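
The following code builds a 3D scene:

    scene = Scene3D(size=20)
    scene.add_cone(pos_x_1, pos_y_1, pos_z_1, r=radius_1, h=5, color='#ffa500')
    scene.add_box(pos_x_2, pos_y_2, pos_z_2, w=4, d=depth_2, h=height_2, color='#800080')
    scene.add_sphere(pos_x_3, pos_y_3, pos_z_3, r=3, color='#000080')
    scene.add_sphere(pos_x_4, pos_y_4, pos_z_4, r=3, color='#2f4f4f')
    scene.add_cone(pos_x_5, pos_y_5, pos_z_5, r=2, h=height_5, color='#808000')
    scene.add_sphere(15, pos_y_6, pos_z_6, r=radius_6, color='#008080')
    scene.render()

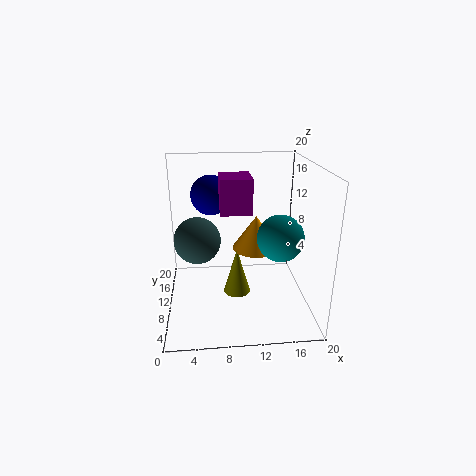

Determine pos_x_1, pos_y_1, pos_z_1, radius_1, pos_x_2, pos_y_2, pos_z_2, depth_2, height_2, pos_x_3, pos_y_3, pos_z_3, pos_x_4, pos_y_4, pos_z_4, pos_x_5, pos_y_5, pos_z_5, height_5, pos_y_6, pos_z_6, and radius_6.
pos_x_1 = 13; pos_y_1 = 13; pos_z_1 = 7; radius_1 = 3.5; pos_x_2 = 7.5; pos_y_2 = 6.5; pos_z_2 = 14.5; depth_2 = 4.5; height_2 = 4.5; pos_x_3 = 6.5; pos_y_3 = 16; pos_z_3 = 14.5; pos_x_4 = 4.5; pos_y_4 = 7.5; pos_z_4 = 11; pos_x_5 = 10; pos_y_5 = 11.5; pos_z_5 = 0.5; height_5 = 7; pos_y_6 = 6; pos_z_6 = 11.5; radius_6 = 3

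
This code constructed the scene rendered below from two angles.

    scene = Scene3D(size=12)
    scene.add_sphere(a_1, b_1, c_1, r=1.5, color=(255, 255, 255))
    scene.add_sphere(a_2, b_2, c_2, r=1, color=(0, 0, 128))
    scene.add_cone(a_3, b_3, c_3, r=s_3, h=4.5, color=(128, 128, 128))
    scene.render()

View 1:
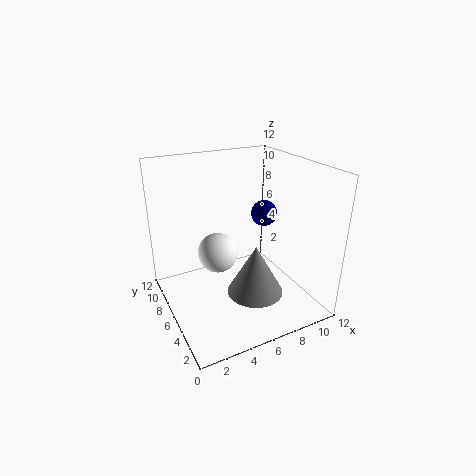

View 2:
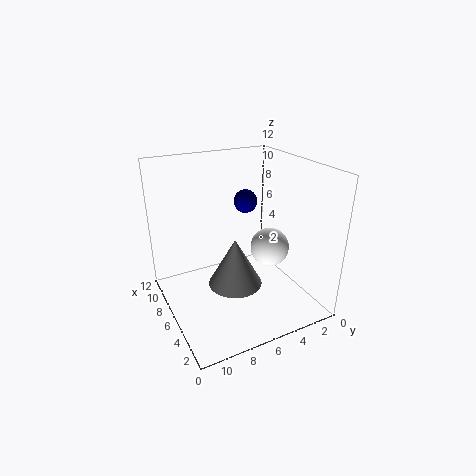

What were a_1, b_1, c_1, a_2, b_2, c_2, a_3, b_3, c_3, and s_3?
a_1 = 3.5
b_1 = 4.5
c_1 = 6
a_2 = 7.5
b_2 = 4.5
c_2 = 8.5
a_3 = 7.5
b_3 = 5.5
c_3 = 0.5
s_3 = 2.5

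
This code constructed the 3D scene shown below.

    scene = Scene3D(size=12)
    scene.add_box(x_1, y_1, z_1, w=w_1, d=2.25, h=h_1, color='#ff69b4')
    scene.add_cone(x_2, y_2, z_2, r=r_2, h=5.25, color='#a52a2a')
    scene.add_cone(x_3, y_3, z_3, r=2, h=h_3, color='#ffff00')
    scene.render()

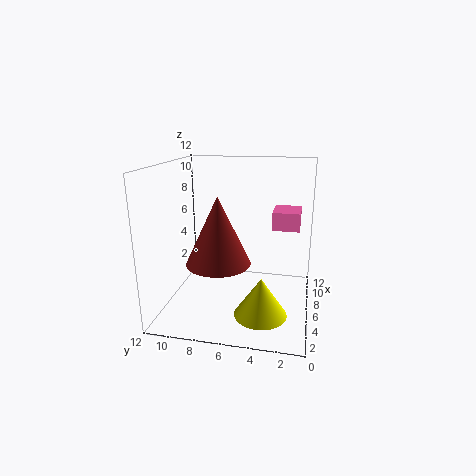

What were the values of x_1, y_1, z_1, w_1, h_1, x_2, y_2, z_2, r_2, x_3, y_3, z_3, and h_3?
x_1 = 6.25, y_1 = 1, z_1 = 6.75, w_1 = 2.75, h_1 = 1.5, x_2 = 3.5, y_2 = 7, z_2 = 4.75, r_2 = 2.5, x_3 = 2.5, y_3 = 3.5, z_3 = 1.25, h_3 = 3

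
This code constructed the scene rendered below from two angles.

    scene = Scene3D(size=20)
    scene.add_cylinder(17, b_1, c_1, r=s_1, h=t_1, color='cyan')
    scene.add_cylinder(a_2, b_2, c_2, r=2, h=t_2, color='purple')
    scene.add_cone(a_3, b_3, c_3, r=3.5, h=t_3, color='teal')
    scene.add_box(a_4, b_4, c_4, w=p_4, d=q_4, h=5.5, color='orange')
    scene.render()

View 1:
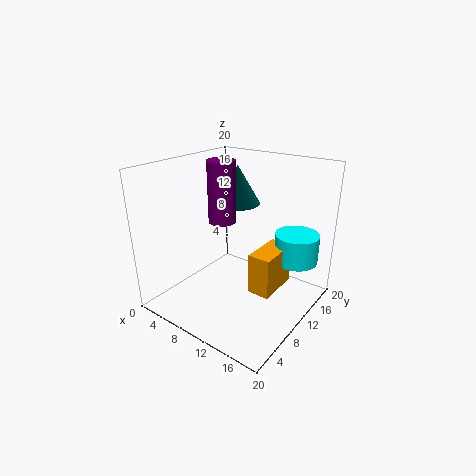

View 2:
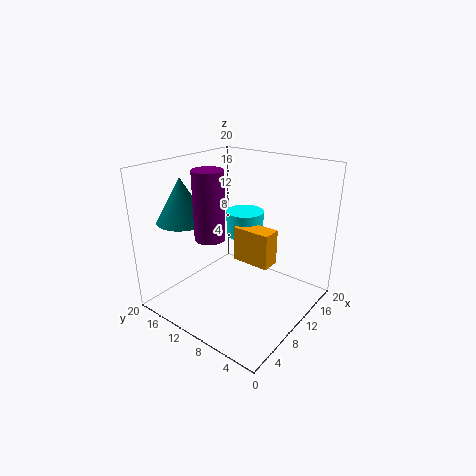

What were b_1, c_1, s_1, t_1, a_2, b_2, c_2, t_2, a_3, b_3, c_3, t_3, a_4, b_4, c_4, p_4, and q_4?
b_1 = 14, c_1 = 7, s_1 = 3, t_1 = 4, a_2 = 6, b_2 = 11.5, c_2 = 11, t_2 = 9, a_3 = 5.5, b_3 = 16, c_3 = 12.5, t_3 = 6, a_4 = 13.5, b_4 = 7.5, c_4 = 4, p_4 = 3, q_4 = 6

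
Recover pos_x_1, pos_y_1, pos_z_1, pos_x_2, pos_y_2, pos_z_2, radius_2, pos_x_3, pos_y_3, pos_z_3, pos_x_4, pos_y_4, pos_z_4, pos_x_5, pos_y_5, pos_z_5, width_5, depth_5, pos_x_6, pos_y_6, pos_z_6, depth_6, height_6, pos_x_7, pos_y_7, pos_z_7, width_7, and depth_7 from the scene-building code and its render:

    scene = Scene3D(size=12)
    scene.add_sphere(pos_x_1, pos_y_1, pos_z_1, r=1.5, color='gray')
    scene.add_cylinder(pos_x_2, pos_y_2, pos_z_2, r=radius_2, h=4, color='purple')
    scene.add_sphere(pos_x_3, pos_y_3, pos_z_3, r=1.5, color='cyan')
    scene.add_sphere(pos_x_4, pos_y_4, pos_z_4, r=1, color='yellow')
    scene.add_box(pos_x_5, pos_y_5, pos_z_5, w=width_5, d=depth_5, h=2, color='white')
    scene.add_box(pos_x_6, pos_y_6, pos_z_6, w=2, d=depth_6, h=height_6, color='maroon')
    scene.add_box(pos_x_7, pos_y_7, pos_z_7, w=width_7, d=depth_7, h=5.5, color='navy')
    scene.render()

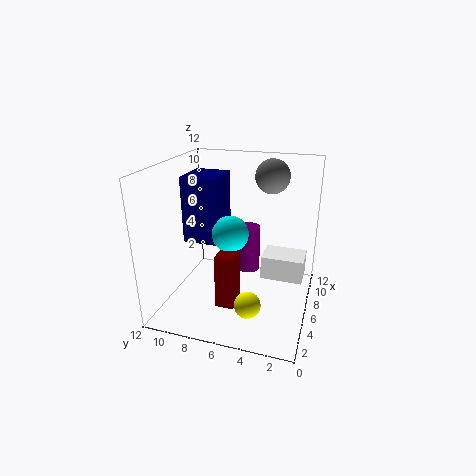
pos_x_1 = 9.5
pos_y_1 = 4
pos_z_1 = 10.5
pos_x_2 = 7.5
pos_y_2 = 5.5
pos_z_2 = 2.5
radius_2 = 1
pos_x_3 = 5.5
pos_y_3 = 6.5
pos_z_3 = 6.5
pos_x_4 = 2
pos_y_4 = 4
pos_z_4 = 2.5
pos_x_5 = 6
pos_y_5 = 0.5
pos_z_5 = 2.5
width_5 = 2.5
depth_5 = 3.5
pos_x_6 = 3
pos_y_6 = 5.5
pos_z_6 = 1
depth_6 = 1.5
height_6 = 4.5
pos_x_7 = 5
pos_y_7 = 7.5
pos_z_7 = 5.5
width_7 = 3.5
depth_7 = 3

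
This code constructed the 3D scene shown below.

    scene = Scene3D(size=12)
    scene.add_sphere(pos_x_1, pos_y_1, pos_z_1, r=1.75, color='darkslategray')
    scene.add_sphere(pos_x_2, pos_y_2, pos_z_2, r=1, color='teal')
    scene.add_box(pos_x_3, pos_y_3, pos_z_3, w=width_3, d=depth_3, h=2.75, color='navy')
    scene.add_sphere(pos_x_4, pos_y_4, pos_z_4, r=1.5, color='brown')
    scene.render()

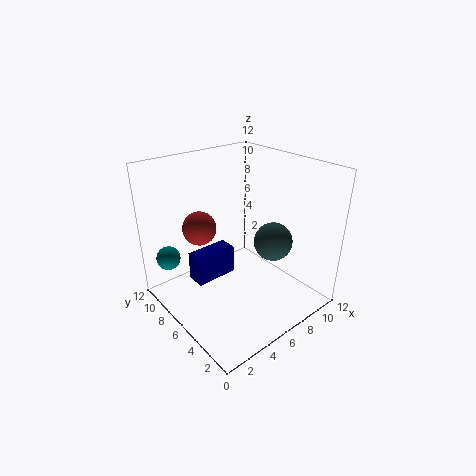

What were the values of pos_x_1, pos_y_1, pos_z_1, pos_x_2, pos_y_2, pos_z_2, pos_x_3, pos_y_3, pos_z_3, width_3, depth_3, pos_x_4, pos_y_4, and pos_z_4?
pos_x_1 = 9.75, pos_y_1 = 5.5, pos_z_1 = 4.5, pos_x_2 = 1.25, pos_y_2 = 9.5, pos_z_2 = 4.25, pos_x_3 = 3.75, pos_y_3 = 8.75, pos_z_3 = 0.5, width_3 = 4, depth_3 = 1.75, pos_x_4 = 4.5, pos_y_4 = 9.5, pos_z_4 = 6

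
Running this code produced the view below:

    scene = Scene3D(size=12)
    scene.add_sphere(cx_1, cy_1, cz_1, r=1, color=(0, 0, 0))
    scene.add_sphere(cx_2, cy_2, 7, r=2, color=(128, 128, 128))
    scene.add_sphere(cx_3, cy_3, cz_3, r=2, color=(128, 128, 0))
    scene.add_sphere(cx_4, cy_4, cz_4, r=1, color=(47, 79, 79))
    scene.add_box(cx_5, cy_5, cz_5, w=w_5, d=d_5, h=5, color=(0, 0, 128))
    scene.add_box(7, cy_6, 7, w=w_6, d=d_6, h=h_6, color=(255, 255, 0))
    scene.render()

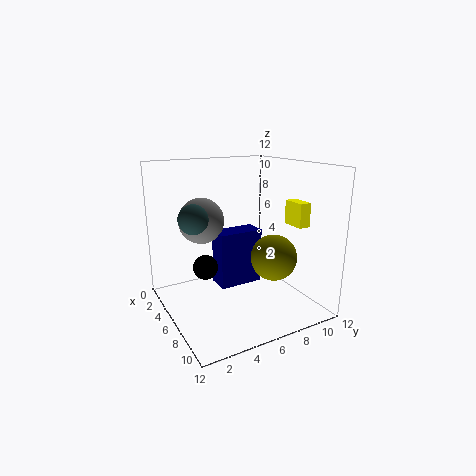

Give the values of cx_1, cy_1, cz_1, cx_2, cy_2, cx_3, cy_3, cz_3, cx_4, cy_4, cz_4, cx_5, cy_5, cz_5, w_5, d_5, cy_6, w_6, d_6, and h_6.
cx_1 = 6, cy_1 = 3, cz_1 = 4, cx_2 = 3, cy_2 = 4, cx_3 = 7, cy_3 = 9, cz_3 = 4, cx_4 = 9, cy_4 = 1, cz_4 = 9, cx_5 = 3, cy_5 = 5, cz_5 = 1, w_5 = 2, d_5 = 4, cy_6 = 10, w_6 = 2, d_6 = 1, h_6 = 2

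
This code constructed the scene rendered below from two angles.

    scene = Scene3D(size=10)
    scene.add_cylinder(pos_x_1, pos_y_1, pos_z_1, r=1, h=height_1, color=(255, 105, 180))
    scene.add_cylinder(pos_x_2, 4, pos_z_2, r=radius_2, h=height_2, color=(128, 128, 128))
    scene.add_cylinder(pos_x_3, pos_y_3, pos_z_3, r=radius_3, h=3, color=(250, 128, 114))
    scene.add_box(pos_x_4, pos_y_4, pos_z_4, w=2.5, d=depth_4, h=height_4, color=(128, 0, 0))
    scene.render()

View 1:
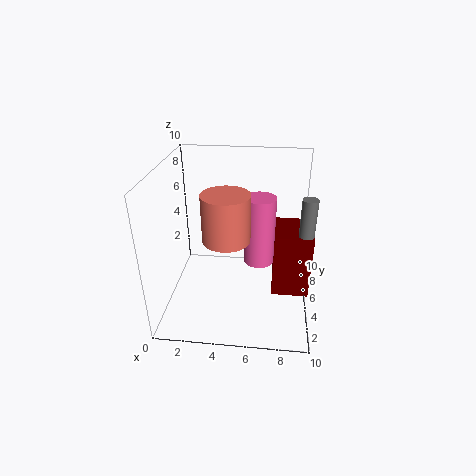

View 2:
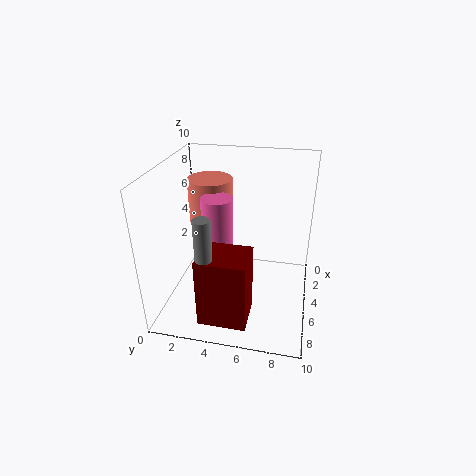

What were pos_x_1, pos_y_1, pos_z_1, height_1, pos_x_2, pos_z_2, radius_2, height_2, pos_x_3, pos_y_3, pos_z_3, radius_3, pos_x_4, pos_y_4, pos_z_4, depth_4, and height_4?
pos_x_1 = 6.5, pos_y_1 = 4, pos_z_1 = 4, height_1 = 4.5, pos_x_2 = 9.5, pos_z_2 = 4.5, radius_2 = 0.5, height_2 = 4, pos_x_3 = 4.5, pos_y_3 = 3, pos_z_3 = 6, radius_3 = 1.5, pos_x_4 = 7.5, pos_y_4 = 3.5, pos_z_4 = 1.5, depth_4 = 3, height_4 = 4.5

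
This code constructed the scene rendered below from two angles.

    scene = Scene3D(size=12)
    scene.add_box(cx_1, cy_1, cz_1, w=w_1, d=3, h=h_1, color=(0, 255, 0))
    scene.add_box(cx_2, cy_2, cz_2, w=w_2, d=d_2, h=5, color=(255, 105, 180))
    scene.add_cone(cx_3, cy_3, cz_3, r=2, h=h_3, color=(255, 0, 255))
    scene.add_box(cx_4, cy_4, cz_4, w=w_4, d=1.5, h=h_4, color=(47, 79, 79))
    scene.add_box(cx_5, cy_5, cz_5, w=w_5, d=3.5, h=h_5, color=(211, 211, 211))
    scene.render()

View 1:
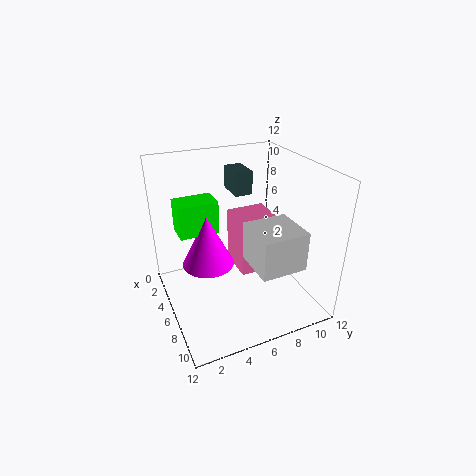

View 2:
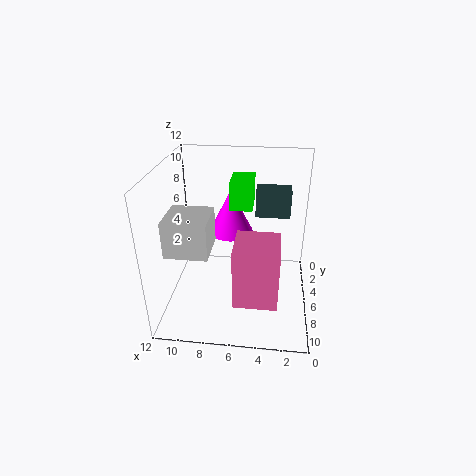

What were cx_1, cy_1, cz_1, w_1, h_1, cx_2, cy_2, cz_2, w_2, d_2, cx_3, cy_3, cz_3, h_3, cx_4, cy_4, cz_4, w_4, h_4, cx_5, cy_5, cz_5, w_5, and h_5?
cx_1 = 5, cy_1 = 1, cz_1 = 7.5, w_1 = 2, h_1 = 2.5, cx_2 = 2.5, cy_2 = 6.5, cz_2 = 2, w_2 = 3.5, d_2 = 3.5, cx_3 = 7, cy_3 = 3, cz_3 = 5, h_3 = 4, cx_4 = 2, cy_4 = 6.5, cz_4 = 9, w_4 = 2.5, h_4 = 2, cx_5 = 8, cy_5 = 5.5, cz_5 = 5.5, w_5 = 3.5, h_5 = 3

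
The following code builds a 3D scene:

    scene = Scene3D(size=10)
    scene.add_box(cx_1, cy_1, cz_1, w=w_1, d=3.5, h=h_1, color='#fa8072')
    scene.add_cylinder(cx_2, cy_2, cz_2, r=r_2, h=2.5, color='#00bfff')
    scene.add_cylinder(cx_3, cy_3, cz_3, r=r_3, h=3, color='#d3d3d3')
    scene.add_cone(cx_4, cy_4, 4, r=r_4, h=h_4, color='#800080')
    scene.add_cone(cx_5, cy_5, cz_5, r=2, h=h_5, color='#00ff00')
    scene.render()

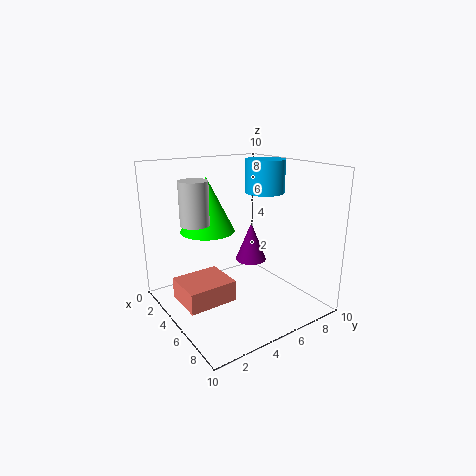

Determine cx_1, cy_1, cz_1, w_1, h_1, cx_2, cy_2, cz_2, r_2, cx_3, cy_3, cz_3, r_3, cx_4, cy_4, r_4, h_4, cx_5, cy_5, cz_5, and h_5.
cx_1 = 2.5
cy_1 = 1
cz_1 = 0.5
w_1 = 3
h_1 = 1.5
cx_2 = 3.5
cy_2 = 8.5
cz_2 = 7.5
r_2 = 1.5
cx_3 = 3.5
cy_3 = 2.5
cz_3 = 6
r_3 = 1
cx_4 = 6.5
cy_4 = 5
r_4 = 1
h_4 = 2.5
cx_5 = 2.5
cy_5 = 4
cz_5 = 5
h_5 = 4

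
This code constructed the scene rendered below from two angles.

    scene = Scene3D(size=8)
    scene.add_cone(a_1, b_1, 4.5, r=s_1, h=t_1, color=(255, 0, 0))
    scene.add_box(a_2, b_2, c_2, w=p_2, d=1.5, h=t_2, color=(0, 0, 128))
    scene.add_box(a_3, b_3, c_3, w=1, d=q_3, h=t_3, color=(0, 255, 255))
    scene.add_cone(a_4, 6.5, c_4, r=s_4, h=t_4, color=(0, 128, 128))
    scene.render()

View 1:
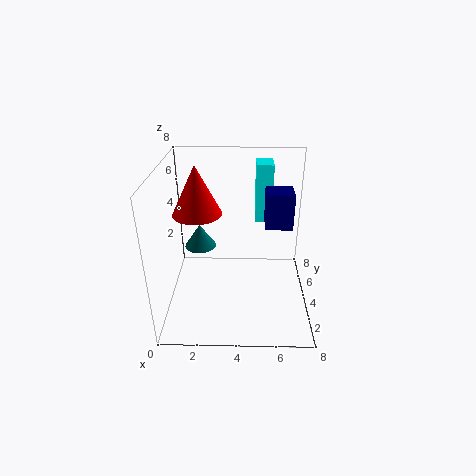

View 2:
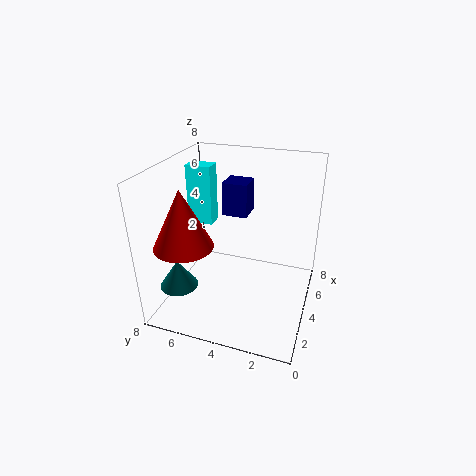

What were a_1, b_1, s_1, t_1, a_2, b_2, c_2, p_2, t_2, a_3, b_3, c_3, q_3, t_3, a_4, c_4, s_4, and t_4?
a_1 = 1.5, b_1 = 6, s_1 = 1.5, t_1 = 3, a_2 = 5.5, b_2 = 4, c_2 = 4.5, p_2 = 1.5, t_2 = 2, a_3 = 5, b_3 = 6, c_3 = 4, q_3 = 1.5, t_3 = 3.5, a_4 = 1.5, c_4 = 2, s_4 = 1, t_4 = 1.5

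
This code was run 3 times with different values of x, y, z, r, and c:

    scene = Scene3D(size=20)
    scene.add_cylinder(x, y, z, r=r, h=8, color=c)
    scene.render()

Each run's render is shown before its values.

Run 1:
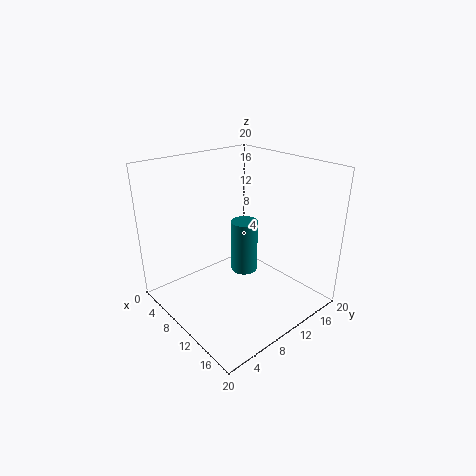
x = 8; y = 13; z = 3; r = 2; c = 'teal'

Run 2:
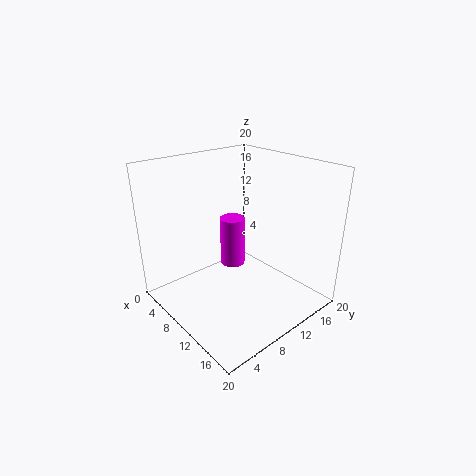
x = 4; y = 14; z = 2; r = 2; c = 'magenta'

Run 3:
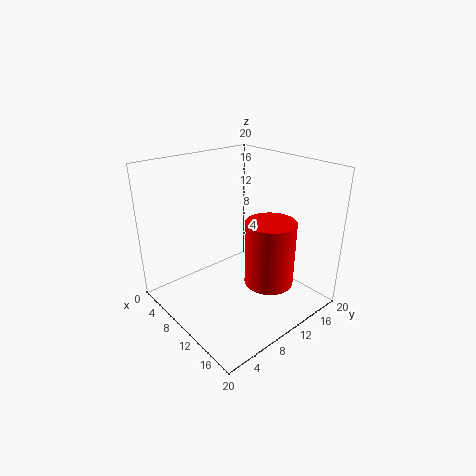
x = 17; y = 9; z = 7; r = 3; c = 'red'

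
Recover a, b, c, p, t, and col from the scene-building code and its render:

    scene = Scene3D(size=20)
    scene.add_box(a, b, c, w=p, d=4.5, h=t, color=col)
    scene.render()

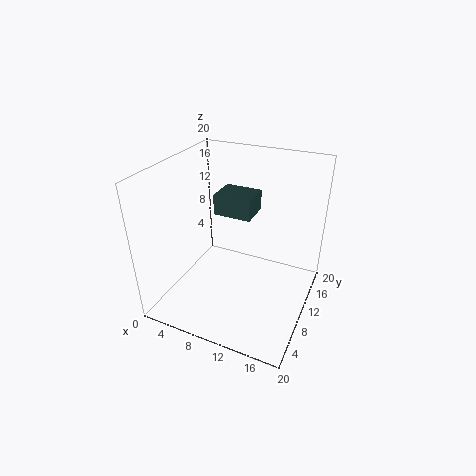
a = 5.5; b = 11.5; c = 12; p = 5.5; t = 3; col = 'darkslategray'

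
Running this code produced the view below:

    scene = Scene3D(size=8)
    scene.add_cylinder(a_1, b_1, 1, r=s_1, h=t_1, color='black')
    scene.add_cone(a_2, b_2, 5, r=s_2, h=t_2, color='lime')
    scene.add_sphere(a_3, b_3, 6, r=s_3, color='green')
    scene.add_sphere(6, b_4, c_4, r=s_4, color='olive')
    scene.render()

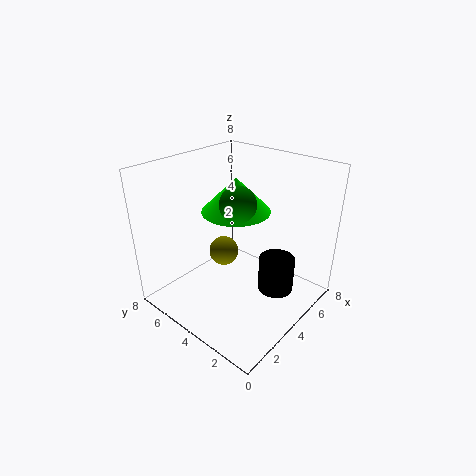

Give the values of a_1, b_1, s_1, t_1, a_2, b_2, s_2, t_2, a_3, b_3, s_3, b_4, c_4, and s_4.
a_1 = 5, b_1 = 2, s_1 = 1, t_1 = 2, a_2 = 5, b_2 = 5, s_2 = 2, t_2 = 2, a_3 = 4, b_3 = 4, s_3 = 1, b_4 = 7, c_4 = 1, s_4 = 1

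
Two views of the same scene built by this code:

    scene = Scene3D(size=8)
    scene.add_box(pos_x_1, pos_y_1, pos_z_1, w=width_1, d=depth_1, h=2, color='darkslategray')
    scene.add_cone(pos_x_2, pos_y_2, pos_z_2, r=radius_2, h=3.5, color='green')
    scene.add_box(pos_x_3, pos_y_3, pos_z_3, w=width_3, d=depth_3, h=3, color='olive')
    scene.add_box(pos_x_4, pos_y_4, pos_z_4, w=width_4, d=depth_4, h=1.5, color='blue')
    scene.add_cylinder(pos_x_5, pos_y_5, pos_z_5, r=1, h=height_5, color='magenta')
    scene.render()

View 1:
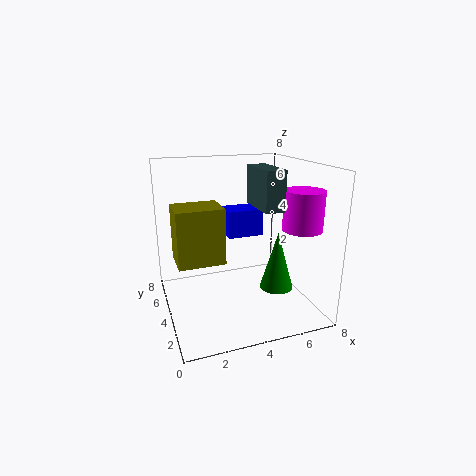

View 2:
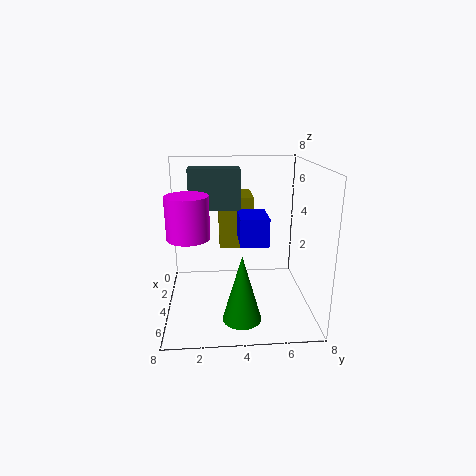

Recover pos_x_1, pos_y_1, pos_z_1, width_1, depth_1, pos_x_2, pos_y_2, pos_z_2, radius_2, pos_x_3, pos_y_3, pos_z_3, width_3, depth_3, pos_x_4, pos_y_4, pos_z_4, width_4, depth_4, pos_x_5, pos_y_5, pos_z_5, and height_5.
pos_x_1 = 4.5, pos_y_1 = 1.5, pos_z_1 = 6, width_1 = 1, depth_1 = 2.5, pos_x_2 = 6.5, pos_y_2 = 4, pos_z_2 = 0.5, radius_2 = 1, pos_x_3 = 0.5, pos_y_3 = 3, pos_z_3 = 3, width_3 = 2.5, depth_3 = 2, pos_x_4 = 3.5, pos_y_4 = 4, pos_z_4 = 4, width_4 = 2, depth_4 = 1.5, pos_x_5 = 6.5, pos_y_5 = 1.5, pos_z_5 = 5, height_5 = 2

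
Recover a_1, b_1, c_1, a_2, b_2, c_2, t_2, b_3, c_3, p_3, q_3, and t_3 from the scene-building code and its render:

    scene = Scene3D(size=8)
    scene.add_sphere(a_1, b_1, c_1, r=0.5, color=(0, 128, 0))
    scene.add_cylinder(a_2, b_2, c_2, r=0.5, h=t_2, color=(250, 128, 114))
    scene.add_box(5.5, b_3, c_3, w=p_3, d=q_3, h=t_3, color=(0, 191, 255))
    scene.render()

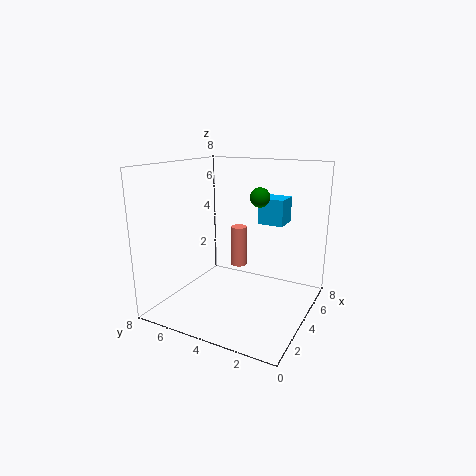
a_1 = 3.5, b_1 = 2.5, c_1 = 6.5, a_2 = 6, b_2 = 5, c_2 = 1.5, t_2 = 2.5, b_3 = 2, c_3 = 4.5, p_3 = 1.5, q_3 = 1.5, t_3 = 1.5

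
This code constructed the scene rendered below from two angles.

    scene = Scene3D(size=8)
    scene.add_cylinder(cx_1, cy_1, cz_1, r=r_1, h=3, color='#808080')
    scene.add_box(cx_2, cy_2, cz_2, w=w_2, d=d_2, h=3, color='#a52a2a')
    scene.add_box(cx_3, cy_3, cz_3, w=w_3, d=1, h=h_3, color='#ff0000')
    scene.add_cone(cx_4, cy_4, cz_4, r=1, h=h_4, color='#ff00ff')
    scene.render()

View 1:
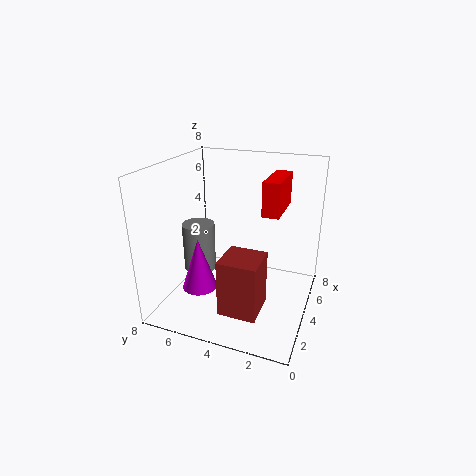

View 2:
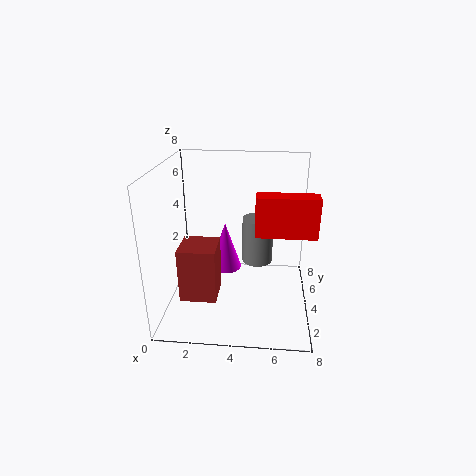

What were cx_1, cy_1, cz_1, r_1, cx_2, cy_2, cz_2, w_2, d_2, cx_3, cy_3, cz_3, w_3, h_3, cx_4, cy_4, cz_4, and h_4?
cx_1 = 5, cy_1 = 7, cz_1 = 1, r_1 = 1, cx_2 = 1, cy_2 = 2, cz_2 = 1, w_2 = 2, d_2 = 2, cx_3 = 5, cy_3 = 2, cz_3 = 5, w_3 = 3, h_3 = 2, cx_4 = 3, cy_4 = 6, cz_4 = 1, h_4 = 3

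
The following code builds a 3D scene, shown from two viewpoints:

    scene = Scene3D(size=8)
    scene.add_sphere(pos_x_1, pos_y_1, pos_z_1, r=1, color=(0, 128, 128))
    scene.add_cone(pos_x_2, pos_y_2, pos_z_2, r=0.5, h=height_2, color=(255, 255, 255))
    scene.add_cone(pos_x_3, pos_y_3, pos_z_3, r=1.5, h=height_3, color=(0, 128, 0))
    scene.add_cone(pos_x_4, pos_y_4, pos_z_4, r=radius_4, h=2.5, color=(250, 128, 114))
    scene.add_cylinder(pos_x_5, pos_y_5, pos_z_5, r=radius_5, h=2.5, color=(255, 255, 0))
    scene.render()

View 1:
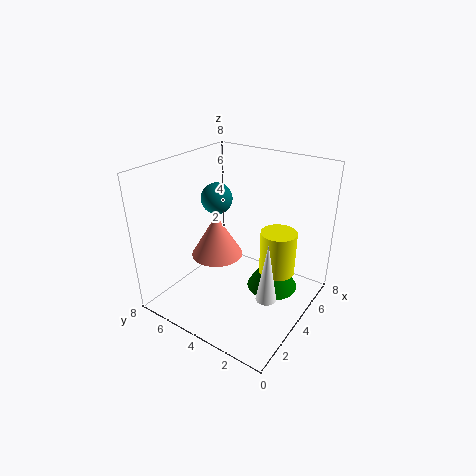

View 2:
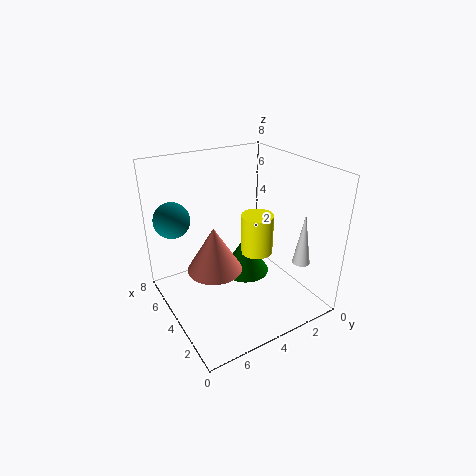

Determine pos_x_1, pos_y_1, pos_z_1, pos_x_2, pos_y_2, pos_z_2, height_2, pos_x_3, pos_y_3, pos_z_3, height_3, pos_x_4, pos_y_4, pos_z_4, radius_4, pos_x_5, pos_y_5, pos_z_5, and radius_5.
pos_x_1 = 6, pos_y_1 = 7, pos_z_1 = 5, pos_x_2 = 2, pos_y_2 = 1, pos_z_2 = 2.5, height_2 = 3, pos_x_3 = 5.5, pos_y_3 = 2.5, pos_z_3 = 0.5, height_3 = 2.5, pos_x_4 = 4, pos_y_4 = 5.5, pos_z_4 = 2.5, radius_4 = 1.5, pos_x_5 = 5, pos_y_5 = 2, pos_z_5 = 2, radius_5 = 1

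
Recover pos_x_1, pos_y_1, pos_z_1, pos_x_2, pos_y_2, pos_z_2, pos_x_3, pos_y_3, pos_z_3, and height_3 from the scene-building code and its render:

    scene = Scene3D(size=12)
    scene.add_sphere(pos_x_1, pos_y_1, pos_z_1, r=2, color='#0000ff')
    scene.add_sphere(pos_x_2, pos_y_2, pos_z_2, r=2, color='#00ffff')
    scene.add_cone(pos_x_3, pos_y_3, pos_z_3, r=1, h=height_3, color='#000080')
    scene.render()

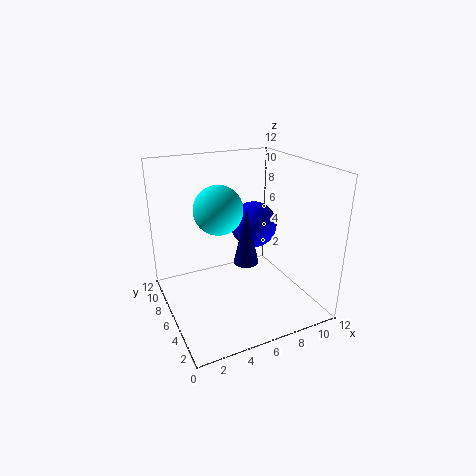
pos_x_1 = 8, pos_y_1 = 7, pos_z_1 = 6.5, pos_x_2 = 4.5, pos_y_2 = 6.5, pos_z_2 = 8.5, pos_x_3 = 6, pos_y_3 = 4.5, pos_z_3 = 4.5, height_3 = 4.5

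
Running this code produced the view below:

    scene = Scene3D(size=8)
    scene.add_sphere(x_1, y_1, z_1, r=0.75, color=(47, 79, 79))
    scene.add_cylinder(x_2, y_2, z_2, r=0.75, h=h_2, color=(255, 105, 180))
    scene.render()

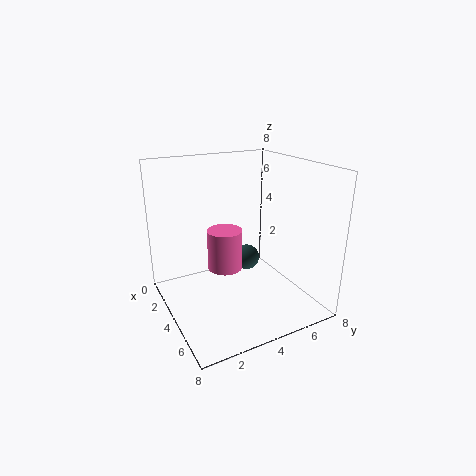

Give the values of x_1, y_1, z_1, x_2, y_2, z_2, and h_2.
x_1 = 3.25
y_1 = 5
z_1 = 2.25
x_2 = 7
y_2 = 1.75
z_2 = 4.25
h_2 = 1.75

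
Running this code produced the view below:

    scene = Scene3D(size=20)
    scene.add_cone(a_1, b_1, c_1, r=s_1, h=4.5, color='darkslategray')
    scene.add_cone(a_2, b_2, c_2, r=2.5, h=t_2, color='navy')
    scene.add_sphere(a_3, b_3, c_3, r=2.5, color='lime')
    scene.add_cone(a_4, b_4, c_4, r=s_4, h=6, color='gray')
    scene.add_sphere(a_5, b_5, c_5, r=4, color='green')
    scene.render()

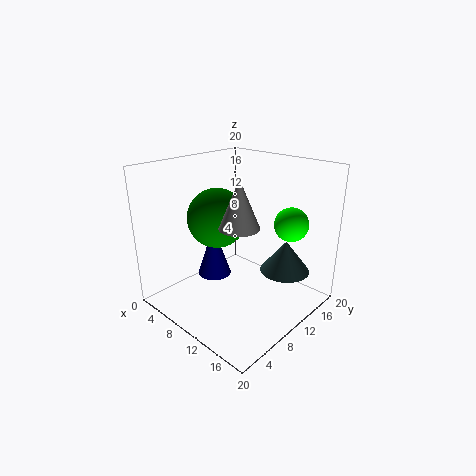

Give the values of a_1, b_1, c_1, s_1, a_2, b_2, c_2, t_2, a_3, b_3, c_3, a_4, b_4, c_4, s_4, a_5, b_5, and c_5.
a_1 = 15; b_1 = 14.5; c_1 = 5; s_1 = 3.5; a_2 = 5.5; b_2 = 9.5; c_2 = 3; t_2 = 7.5; a_3 = 14; b_3 = 17; c_3 = 11; a_4 = 13.5; b_4 = 6.5; c_4 = 13.5; s_4 = 2.5; a_5 = 8; b_5 = 8; c_5 = 13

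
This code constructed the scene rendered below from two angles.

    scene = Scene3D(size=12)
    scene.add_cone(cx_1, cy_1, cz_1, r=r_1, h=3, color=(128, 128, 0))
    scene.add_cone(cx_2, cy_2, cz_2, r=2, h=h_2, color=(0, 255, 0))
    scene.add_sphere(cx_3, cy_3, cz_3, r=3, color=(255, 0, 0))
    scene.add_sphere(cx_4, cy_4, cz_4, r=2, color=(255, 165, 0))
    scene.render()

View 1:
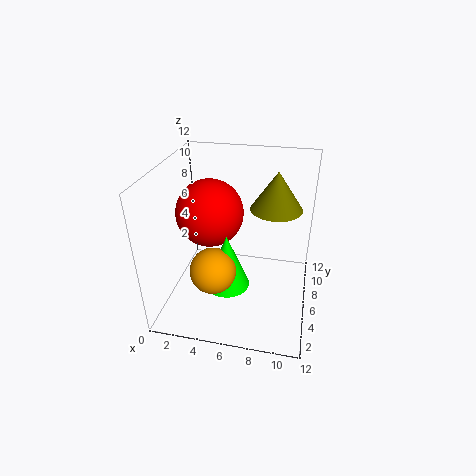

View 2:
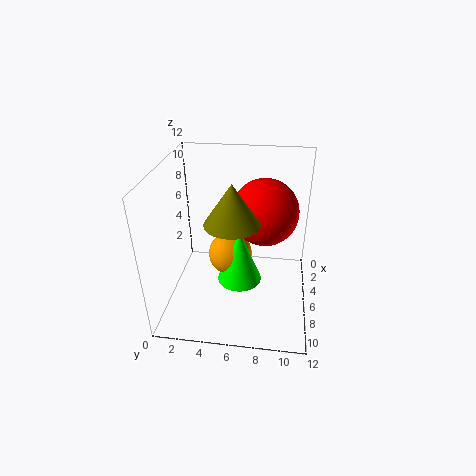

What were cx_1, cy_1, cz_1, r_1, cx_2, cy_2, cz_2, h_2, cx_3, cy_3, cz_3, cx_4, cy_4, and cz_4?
cx_1 = 9
cy_1 = 6
cz_1 = 9
r_1 = 2
cx_2 = 5
cy_2 = 6
cz_2 = 1
h_2 = 5
cx_3 = 3
cy_3 = 8
cz_3 = 7
cx_4 = 4
cy_4 = 5
cz_4 = 3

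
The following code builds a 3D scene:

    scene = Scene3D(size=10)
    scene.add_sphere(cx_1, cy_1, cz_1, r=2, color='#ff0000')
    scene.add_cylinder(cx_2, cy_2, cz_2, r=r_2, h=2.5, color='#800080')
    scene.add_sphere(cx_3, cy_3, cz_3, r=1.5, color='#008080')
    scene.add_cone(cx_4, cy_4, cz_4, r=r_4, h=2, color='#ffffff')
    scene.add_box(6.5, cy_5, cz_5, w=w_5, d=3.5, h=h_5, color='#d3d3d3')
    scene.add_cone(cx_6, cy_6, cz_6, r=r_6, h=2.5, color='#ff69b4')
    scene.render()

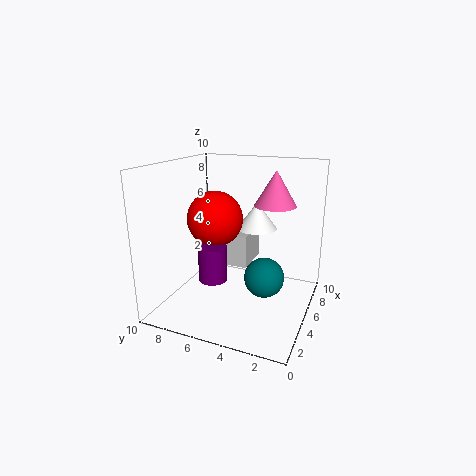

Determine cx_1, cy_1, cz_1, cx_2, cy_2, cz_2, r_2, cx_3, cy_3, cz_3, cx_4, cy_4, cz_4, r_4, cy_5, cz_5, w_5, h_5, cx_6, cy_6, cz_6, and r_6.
cx_1 = 5.5; cy_1 = 7; cz_1 = 6; cx_2 = 4; cy_2 = 6.5; cz_2 = 2; r_2 = 1; cx_3 = 6.5; cy_3 = 3.5; cz_3 = 1.5; cx_4 = 7.5; cy_4 = 4.5; cz_4 = 5; r_4 = 1.5; cy_5 = 5; cz_5 = 2; w_5 = 3; h_5 = 2.5; cx_6 = 7; cy_6 = 3; cz_6 = 7; r_6 = 1.5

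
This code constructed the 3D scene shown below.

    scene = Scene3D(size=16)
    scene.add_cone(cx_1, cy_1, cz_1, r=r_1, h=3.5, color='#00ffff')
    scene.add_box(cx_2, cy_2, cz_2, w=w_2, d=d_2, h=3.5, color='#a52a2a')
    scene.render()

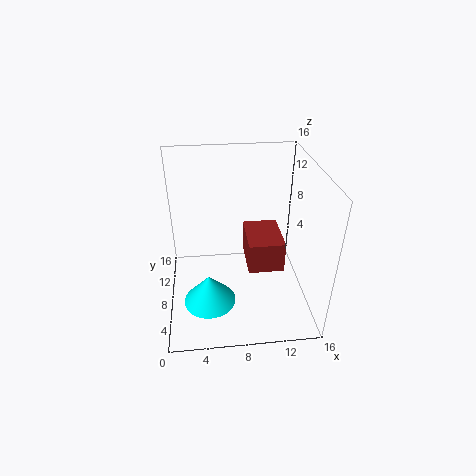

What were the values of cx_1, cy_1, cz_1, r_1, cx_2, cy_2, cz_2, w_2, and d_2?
cx_1 = 4.5; cy_1 = 6.5; cz_1 = 0.5; r_1 = 3; cx_2 = 9; cy_2 = 6; cz_2 = 4.5; w_2 = 4; d_2 = 5.5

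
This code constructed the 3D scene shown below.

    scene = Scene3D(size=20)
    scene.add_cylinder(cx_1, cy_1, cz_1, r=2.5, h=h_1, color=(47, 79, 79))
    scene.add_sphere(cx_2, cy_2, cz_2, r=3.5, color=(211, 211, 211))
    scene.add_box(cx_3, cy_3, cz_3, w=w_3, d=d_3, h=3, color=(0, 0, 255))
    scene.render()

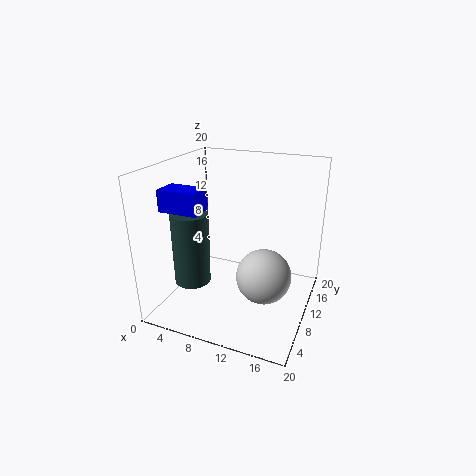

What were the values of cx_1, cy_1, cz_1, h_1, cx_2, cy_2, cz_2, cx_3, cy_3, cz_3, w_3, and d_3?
cx_1 = 4.5, cy_1 = 6.5, cz_1 = 4, h_1 = 10, cx_2 = 15, cy_2 = 6.5, cz_2 = 7, cx_3 = 0.5, cy_3 = 5.5, cz_3 = 14, w_3 = 5.5, d_3 = 3.5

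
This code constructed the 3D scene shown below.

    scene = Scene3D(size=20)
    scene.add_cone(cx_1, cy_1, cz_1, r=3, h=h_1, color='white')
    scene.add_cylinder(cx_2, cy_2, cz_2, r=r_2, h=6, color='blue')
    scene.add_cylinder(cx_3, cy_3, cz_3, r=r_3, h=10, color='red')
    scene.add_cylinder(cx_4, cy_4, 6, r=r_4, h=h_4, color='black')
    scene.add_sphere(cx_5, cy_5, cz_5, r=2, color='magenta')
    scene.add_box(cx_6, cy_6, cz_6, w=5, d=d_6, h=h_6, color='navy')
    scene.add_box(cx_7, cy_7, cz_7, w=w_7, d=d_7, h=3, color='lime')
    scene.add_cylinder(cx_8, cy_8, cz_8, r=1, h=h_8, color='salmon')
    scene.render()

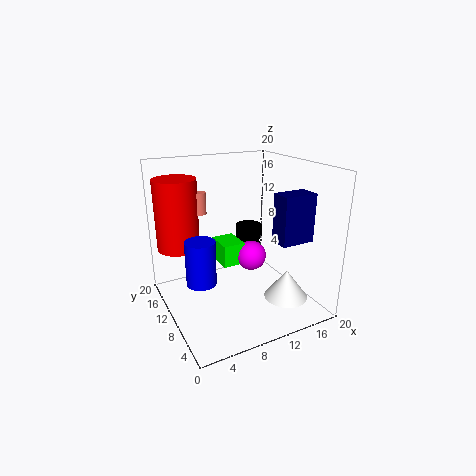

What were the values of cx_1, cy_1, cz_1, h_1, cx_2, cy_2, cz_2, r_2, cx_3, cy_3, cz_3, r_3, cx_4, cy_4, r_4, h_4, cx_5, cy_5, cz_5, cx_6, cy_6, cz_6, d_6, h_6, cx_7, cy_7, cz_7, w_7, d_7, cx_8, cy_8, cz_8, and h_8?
cx_1 = 15; cy_1 = 5; cz_1 = 2; h_1 = 4; cx_2 = 4; cy_2 = 9; cz_2 = 5; r_2 = 2; cx_3 = 3; cy_3 = 15; cz_3 = 8; r_3 = 3; cx_4 = 14; cy_4 = 14; r_4 = 2; h_4 = 4; cx_5 = 11; cy_5 = 8; cz_5 = 8; cx_6 = 15; cy_6 = 6; cz_6 = 9; d_6 = 3; h_6 = 7; cx_7 = 7; cy_7 = 8; cz_7 = 7; w_7 = 3; d_7 = 4; cx_8 = 6; cy_8 = 14; cz_8 = 13; h_8 = 3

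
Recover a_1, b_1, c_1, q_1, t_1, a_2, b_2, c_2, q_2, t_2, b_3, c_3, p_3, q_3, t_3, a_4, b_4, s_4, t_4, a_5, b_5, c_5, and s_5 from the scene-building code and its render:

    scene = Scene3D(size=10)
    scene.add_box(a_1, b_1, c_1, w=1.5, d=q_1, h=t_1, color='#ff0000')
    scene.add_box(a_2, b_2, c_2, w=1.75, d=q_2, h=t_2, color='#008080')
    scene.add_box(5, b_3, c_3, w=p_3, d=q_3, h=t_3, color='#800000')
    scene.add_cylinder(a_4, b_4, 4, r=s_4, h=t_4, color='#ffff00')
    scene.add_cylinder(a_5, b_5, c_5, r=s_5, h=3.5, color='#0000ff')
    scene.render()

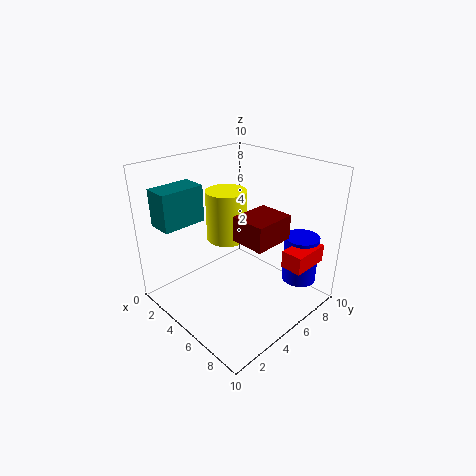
a_1 = 7.75
b_1 = 6.5
c_1 = 3.25
q_1 = 2.75
t_1 = 1.25
a_2 = 1.5
b_2 = 0.5
c_2 = 6.25
q_2 = 3
t_2 = 2.5
b_3 = 4.5
c_3 = 5
p_3 = 2.5
q_3 = 3
t_3 = 1.75
a_4 = 3
b_4 = 5.75
s_4 = 1.5
t_4 = 3.75
a_5 = 7.75
b_5 = 8.75
c_5 = 1.25
s_5 = 1.25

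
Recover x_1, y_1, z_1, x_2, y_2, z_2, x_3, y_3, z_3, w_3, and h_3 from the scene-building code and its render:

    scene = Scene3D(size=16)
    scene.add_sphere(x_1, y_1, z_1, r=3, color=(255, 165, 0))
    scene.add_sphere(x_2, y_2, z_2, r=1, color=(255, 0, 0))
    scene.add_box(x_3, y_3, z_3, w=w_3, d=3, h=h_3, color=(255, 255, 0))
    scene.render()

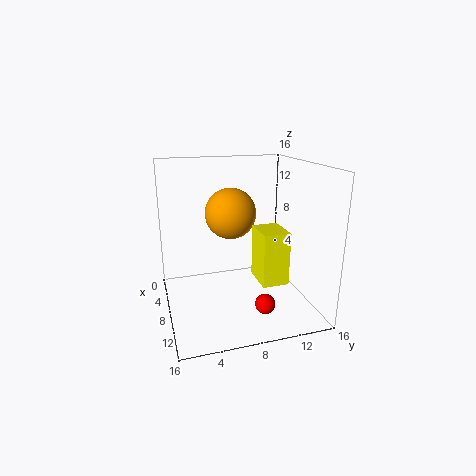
x_1 = 5; y_1 = 8; z_1 = 10; x_2 = 14; y_2 = 9; z_2 = 3; x_3 = 7; y_3 = 10; z_3 = 3; w_3 = 4; h_3 = 6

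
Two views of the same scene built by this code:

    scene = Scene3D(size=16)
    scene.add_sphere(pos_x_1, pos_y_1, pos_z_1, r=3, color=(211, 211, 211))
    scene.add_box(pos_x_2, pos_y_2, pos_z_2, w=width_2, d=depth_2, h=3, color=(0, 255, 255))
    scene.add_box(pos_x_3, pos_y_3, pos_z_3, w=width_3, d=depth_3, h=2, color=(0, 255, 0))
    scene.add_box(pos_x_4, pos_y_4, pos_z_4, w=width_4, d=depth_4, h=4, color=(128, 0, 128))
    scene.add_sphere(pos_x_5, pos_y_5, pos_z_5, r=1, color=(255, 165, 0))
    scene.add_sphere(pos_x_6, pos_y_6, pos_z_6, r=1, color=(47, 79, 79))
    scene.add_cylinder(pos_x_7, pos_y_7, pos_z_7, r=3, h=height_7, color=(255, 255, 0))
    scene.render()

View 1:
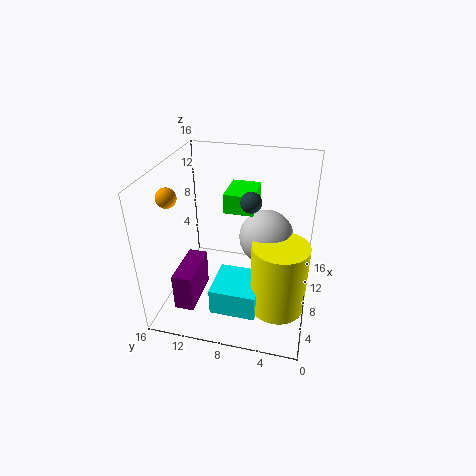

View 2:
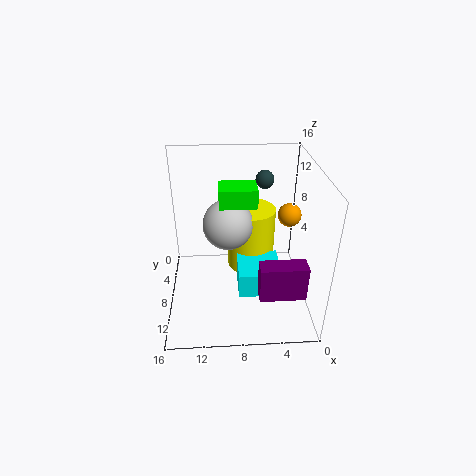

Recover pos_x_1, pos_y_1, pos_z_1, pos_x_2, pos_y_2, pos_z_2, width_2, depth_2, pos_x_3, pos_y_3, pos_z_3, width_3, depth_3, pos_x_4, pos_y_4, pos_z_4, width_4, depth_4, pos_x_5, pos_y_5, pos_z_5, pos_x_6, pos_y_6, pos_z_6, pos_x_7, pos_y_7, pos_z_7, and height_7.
pos_x_1 = 9; pos_y_1 = 5; pos_z_1 = 8; pos_x_2 = 3; pos_y_2 = 5; pos_z_2 = 1; width_2 = 5; depth_2 = 5; pos_x_3 = 6; pos_y_3 = 6; pos_z_3 = 12; width_3 = 4; depth_3 = 3; pos_x_4 = 1; pos_y_4 = 11; pos_z_4 = 3; width_4 = 5; depth_4 = 2; pos_x_5 = 4; pos_y_5 = 14; pos_z_5 = 14; pos_x_6 = 5; pos_y_6 = 6; pos_z_6 = 14; pos_x_7 = 6; pos_y_7 = 3; pos_z_7 = 1; height_7 = 8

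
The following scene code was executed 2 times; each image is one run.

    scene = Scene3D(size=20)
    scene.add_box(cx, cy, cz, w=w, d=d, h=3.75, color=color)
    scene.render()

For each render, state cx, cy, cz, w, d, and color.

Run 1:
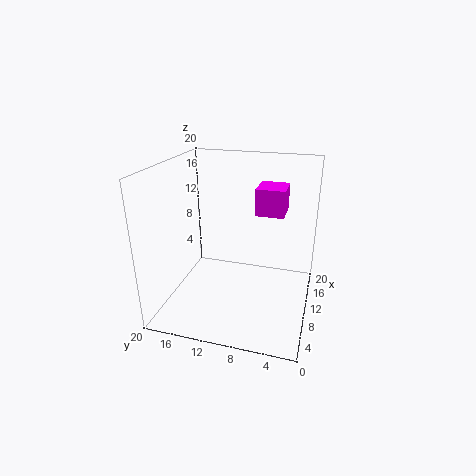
cx = 11.25; cy = 4; cz = 13; w = 4.5; d = 4; color = 'magenta'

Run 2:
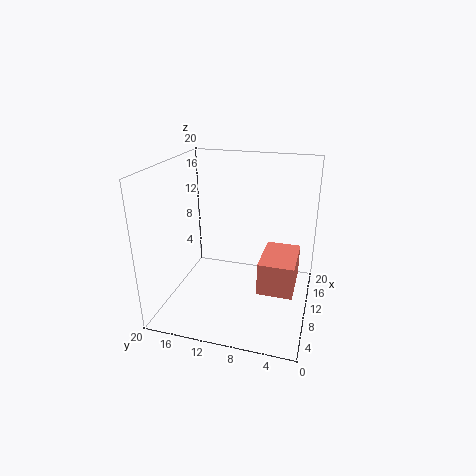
cx = 1; cy = 1.25; cz = 7.75; w = 6; d = 4; color = 'salmon'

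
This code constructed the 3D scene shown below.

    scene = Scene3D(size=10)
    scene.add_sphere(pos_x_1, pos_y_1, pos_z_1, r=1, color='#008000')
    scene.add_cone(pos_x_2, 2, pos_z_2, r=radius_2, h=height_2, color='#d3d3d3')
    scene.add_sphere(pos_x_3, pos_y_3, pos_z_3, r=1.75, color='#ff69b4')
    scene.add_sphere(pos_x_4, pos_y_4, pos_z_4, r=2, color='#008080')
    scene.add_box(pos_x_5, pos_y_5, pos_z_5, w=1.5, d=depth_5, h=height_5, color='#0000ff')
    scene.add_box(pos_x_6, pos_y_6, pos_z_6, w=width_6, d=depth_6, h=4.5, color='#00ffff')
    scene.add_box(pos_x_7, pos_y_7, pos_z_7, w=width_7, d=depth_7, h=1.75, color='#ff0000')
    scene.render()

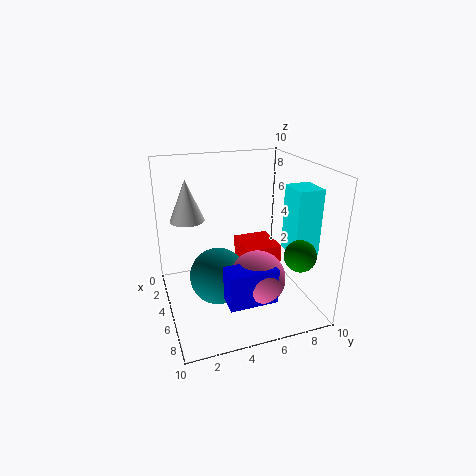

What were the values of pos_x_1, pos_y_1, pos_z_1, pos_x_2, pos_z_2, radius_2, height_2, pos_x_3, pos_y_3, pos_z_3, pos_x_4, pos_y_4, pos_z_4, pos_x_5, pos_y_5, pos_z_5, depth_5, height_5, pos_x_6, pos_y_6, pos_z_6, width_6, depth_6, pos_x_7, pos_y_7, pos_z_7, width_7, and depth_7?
pos_x_1 = 8.75, pos_y_1 = 7.75, pos_z_1 = 5, pos_x_2 = 2.5, pos_z_2 = 5.75, radius_2 = 1.25, height_2 = 3, pos_x_3 = 8, pos_y_3 = 5.25, pos_z_3 = 3.5, pos_x_4 = 5, pos_y_4 = 3.5, pos_z_4 = 2.25, pos_x_5 = 8, pos_y_5 = 3, pos_z_5 = 2.5, depth_5 = 3, height_5 = 2.25, pos_x_6 = 5.75, pos_y_6 = 8, pos_z_6 = 4.25, width_6 = 2, depth_6 = 1.75, pos_x_7 = 3.5, pos_y_7 = 5.25, pos_z_7 = 2.75, width_7 = 2.75, depth_7 = 2.5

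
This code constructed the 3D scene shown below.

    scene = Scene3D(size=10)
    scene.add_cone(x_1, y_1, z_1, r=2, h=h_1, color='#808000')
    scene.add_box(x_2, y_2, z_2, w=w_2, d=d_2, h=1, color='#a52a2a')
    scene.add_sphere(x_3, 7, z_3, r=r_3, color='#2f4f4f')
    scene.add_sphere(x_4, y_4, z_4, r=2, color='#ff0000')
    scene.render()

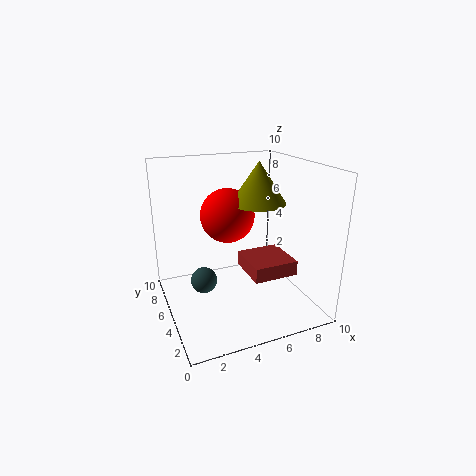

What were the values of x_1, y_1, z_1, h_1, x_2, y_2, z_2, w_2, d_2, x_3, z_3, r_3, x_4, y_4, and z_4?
x_1 = 7, y_1 = 6, z_1 = 7, h_1 = 3, x_2 = 5, y_2 = 2, z_2 = 3, w_2 = 3, d_2 = 3, x_3 = 3, z_3 = 1, r_3 = 1, x_4 = 5, y_4 = 7, z_4 = 6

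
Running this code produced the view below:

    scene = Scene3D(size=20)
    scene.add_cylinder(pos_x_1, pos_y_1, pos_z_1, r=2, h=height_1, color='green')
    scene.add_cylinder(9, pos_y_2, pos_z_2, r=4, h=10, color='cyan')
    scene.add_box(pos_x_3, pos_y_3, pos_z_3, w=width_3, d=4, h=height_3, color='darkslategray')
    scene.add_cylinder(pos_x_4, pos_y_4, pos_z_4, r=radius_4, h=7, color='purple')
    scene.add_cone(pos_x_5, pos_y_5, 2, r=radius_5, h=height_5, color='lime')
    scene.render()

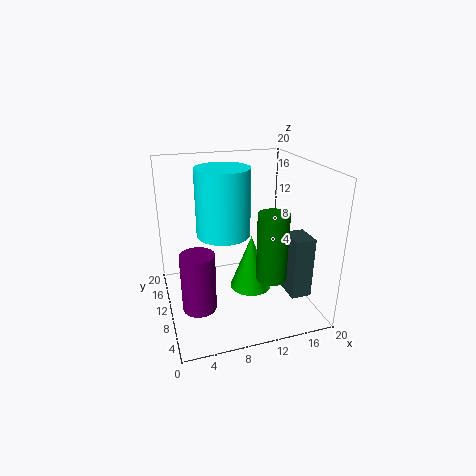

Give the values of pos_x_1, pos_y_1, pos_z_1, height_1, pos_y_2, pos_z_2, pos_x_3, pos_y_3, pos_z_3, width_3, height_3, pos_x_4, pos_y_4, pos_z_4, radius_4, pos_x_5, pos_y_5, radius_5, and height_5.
pos_x_1 = 13, pos_y_1 = 5, pos_z_1 = 6, height_1 = 9, pos_y_2 = 14, pos_z_2 = 9, pos_x_3 = 17, pos_y_3 = 6, pos_z_3 = 1, width_3 = 3, height_3 = 9, pos_x_4 = 3, pos_y_4 = 3, pos_z_4 = 5, radius_4 = 2, pos_x_5 = 12, pos_y_5 = 10, radius_5 = 3, height_5 = 8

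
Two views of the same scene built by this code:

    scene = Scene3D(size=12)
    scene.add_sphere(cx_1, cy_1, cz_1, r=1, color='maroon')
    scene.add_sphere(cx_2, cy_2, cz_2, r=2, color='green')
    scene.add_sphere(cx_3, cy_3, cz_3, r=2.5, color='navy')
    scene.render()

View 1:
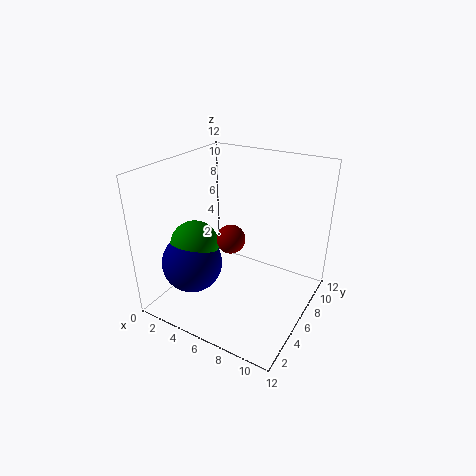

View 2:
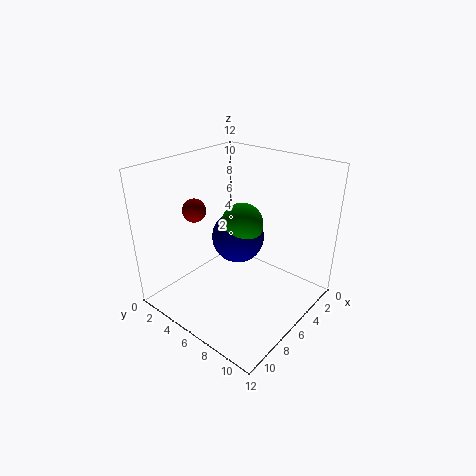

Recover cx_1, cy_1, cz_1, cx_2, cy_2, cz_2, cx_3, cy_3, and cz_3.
cx_1 = 7.5
cy_1 = 2.5
cz_1 = 8
cx_2 = 3
cy_2 = 4
cz_2 = 5.5
cx_3 = 3
cy_3 = 3.5
cz_3 = 4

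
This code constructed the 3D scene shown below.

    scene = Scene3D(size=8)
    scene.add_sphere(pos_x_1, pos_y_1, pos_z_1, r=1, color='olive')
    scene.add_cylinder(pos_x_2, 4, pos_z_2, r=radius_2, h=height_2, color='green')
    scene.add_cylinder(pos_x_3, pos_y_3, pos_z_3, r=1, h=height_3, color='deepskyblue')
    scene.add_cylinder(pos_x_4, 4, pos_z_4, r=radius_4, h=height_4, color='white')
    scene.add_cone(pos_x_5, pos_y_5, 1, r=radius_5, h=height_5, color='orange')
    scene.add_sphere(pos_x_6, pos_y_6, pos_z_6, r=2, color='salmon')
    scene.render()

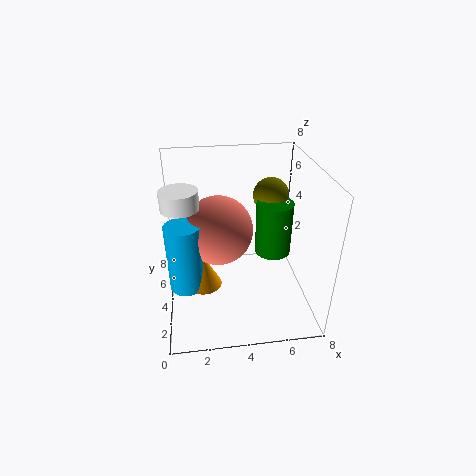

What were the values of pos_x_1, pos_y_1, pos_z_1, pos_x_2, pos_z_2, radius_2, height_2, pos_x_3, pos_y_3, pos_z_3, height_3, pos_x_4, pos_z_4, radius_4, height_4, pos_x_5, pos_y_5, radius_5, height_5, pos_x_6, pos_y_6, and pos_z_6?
pos_x_1 = 6; pos_y_1 = 5; pos_z_1 = 6; pos_x_2 = 6; pos_z_2 = 3; radius_2 = 1; height_2 = 3; pos_x_3 = 1; pos_y_3 = 4; pos_z_3 = 1; height_3 = 4; pos_x_4 = 1; pos_z_4 = 6; radius_4 = 1; height_4 = 1; pos_x_5 = 2; pos_y_5 = 4; radius_5 = 1; height_5 = 2; pos_x_6 = 3; pos_y_6 = 5; pos_z_6 = 4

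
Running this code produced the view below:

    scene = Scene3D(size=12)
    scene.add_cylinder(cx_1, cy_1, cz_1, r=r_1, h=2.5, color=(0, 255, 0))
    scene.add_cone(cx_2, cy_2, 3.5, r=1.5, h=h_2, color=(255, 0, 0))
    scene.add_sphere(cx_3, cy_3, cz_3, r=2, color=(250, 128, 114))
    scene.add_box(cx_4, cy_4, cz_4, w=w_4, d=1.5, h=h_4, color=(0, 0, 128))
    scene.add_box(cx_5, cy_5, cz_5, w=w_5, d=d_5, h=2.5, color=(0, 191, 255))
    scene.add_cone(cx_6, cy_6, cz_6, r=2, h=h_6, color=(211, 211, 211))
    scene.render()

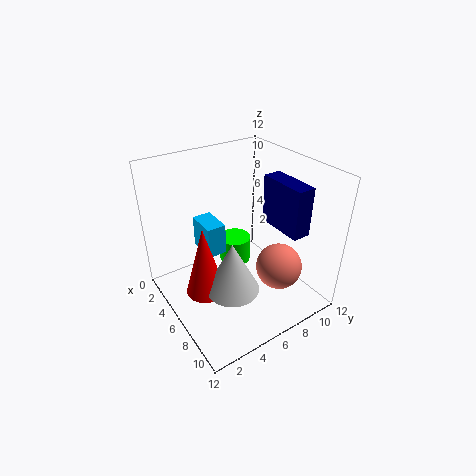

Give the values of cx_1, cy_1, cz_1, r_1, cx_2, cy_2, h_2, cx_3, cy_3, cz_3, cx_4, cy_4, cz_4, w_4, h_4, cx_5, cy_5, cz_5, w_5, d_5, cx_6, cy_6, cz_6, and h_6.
cx_1 = 2.5; cy_1 = 8; cz_1 = 1; r_1 = 1.5; cx_2 = 7.5; cy_2 = 2; h_2 = 5.5; cx_3 = 8; cy_3 = 9; cz_3 = 3; cx_4 = 6; cy_4 = 8.5; cz_4 = 7; w_4 = 4; h_4 = 4; cx_5 = 4; cy_5 = 3; cz_5 = 5.5; w_5 = 2.5; d_5 = 1.5; cx_6 = 9; cy_6 = 3.5; cz_6 = 4; h_6 = 4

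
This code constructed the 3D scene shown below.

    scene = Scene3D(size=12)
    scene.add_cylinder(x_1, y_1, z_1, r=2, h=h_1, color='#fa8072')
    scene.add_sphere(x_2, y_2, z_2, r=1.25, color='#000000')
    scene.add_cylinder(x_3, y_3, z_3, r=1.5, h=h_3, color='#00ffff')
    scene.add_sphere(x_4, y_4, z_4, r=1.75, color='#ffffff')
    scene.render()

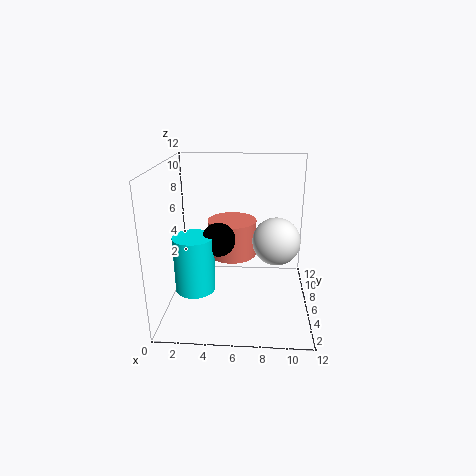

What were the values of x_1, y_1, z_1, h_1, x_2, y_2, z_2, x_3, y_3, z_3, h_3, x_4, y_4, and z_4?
x_1 = 5.5
y_1 = 6.25
z_1 = 4.5
h_1 = 3
x_2 = 4.75
y_2 = 3.25
z_2 = 7
x_3 = 3
y_3 = 2.5
z_3 = 3.25
h_3 = 4.25
x_4 = 9
y_4 = 3.25
z_4 = 7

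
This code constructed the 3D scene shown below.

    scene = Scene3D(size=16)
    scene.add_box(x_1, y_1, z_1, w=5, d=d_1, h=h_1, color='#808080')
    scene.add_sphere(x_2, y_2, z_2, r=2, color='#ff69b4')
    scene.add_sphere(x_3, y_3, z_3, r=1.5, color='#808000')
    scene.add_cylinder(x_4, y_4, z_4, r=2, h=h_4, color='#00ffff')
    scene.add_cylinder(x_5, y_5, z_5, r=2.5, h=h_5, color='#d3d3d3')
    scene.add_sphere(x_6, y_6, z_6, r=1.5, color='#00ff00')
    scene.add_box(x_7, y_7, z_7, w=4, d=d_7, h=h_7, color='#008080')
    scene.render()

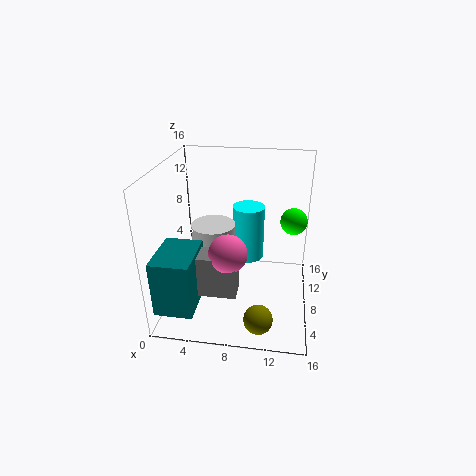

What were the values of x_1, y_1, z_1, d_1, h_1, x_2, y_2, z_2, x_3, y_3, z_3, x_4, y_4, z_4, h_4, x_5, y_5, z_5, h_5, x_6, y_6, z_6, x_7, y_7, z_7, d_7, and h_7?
x_1 = 3.5; y_1 = 3; z_1 = 3.5; d_1 = 2.5; h_1 = 4.5; x_2 = 7.5; y_2 = 4.5; z_2 = 8; x_3 = 11; y_3 = 2; z_3 = 2; x_4 = 8.5; y_4 = 13.5; z_4 = 2.5; h_4 = 7; x_5 = 5; y_5 = 9; z_5 = 2; h_5 = 7; x_6 = 14; y_6 = 10; z_6 = 9.5; x_7 = 0.5; y_7 = 0.5; z_7 = 2.5; d_7 = 5.5; h_7 = 6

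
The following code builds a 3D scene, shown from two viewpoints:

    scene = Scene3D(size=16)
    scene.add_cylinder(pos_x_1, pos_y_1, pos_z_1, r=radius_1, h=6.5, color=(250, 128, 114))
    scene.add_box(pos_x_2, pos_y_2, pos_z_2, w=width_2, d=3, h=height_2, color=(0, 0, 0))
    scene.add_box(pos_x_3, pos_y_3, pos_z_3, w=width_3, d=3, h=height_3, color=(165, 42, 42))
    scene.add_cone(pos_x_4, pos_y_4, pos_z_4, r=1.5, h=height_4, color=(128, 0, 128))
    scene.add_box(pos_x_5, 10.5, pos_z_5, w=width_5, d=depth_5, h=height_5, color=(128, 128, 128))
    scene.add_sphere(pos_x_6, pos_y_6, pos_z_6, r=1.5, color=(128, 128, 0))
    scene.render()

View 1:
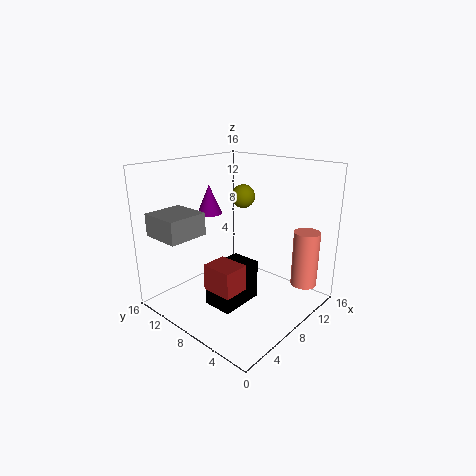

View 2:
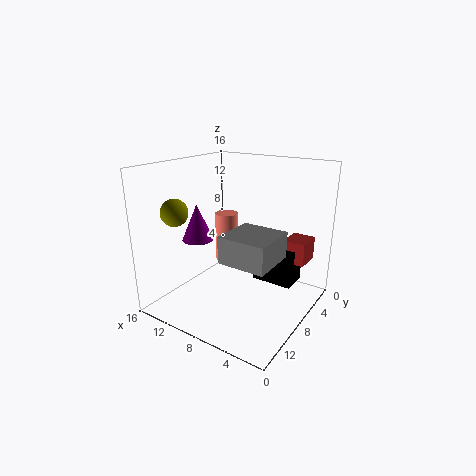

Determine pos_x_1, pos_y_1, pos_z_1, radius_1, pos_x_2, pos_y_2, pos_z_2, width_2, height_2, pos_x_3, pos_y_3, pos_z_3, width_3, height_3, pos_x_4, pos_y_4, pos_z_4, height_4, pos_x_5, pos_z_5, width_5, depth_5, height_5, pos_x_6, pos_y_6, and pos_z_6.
pos_x_1 = 13.5
pos_y_1 = 2.5
pos_z_1 = 2
radius_1 = 1.5
pos_x_2 = 2
pos_y_2 = 4
pos_z_2 = 3
width_2 = 4.5
height_2 = 4
pos_x_3 = 1
pos_y_3 = 3
pos_z_3 = 5.5
width_3 = 2.5
height_3 = 2.5
pos_x_4 = 9
pos_y_4 = 13.5
pos_z_4 = 9.5
height_4 = 3.5
pos_x_5 = 1
pos_z_5 = 8.5
width_5 = 4.5
depth_5 = 4.5
height_5 = 2.5
pos_x_6 = 13.5
pos_y_6 = 12
pos_z_6 = 11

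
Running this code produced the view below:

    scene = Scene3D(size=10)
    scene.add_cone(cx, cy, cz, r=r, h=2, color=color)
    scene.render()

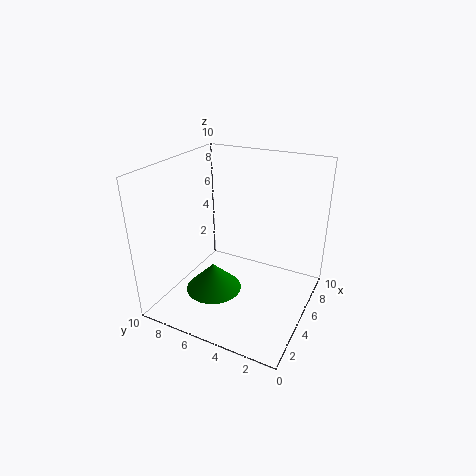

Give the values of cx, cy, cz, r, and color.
cx = 4; cy = 6.5; cz = 1; r = 2; color = 'green'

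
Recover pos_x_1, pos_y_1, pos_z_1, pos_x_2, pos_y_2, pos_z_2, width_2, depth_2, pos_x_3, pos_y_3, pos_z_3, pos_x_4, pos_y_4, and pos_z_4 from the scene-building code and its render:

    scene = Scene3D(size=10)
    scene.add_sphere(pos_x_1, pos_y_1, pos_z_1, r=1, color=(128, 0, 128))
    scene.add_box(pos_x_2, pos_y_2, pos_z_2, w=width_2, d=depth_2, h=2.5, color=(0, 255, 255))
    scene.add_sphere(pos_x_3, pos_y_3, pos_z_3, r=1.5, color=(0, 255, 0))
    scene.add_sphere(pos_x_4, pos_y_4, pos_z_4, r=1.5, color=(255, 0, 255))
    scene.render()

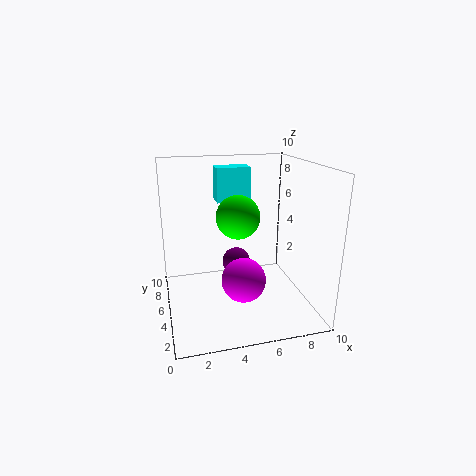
pos_x_1 = 5
pos_y_1 = 5.5
pos_z_1 = 3
pos_x_2 = 4
pos_y_2 = 7
pos_z_2 = 7
width_2 = 2.5
depth_2 = 1.5
pos_x_3 = 5
pos_y_3 = 5
pos_z_3 = 6.5
pos_x_4 = 5
pos_y_4 = 3.5
pos_z_4 = 2.5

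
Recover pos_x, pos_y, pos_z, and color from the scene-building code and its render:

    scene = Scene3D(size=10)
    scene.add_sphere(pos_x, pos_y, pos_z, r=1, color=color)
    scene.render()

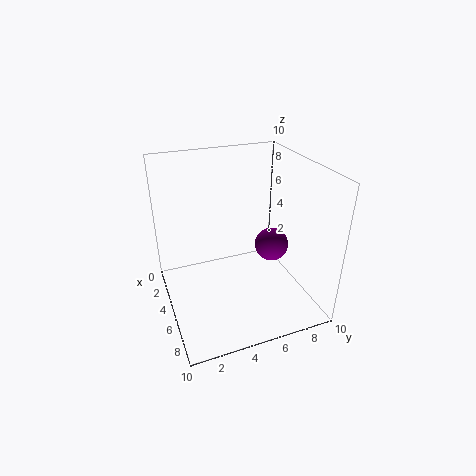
pos_x = 8
pos_y = 6
pos_z = 6
color = 'purple'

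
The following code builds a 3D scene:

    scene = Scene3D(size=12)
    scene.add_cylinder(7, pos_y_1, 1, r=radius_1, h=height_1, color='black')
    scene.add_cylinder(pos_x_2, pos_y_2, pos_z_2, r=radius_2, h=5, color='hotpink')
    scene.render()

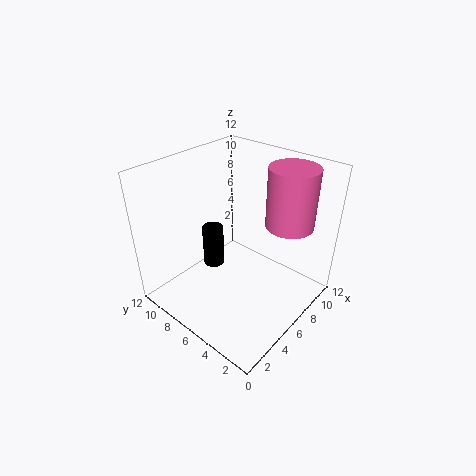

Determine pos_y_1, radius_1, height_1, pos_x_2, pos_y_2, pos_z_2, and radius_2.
pos_y_1 = 10
radius_1 = 1
height_1 = 4
pos_x_2 = 9
pos_y_2 = 3
pos_z_2 = 7
radius_2 = 2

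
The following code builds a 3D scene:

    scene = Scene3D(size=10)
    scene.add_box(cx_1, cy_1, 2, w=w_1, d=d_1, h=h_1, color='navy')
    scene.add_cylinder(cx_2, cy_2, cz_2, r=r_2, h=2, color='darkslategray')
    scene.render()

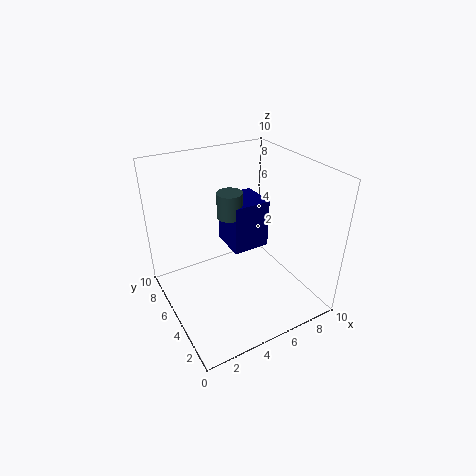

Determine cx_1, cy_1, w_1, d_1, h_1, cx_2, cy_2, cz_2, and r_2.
cx_1 = 6; cy_1 = 7; w_1 = 3; d_1 = 3; h_1 = 4; cx_2 = 6; cy_2 = 8; cz_2 = 5; r_2 = 1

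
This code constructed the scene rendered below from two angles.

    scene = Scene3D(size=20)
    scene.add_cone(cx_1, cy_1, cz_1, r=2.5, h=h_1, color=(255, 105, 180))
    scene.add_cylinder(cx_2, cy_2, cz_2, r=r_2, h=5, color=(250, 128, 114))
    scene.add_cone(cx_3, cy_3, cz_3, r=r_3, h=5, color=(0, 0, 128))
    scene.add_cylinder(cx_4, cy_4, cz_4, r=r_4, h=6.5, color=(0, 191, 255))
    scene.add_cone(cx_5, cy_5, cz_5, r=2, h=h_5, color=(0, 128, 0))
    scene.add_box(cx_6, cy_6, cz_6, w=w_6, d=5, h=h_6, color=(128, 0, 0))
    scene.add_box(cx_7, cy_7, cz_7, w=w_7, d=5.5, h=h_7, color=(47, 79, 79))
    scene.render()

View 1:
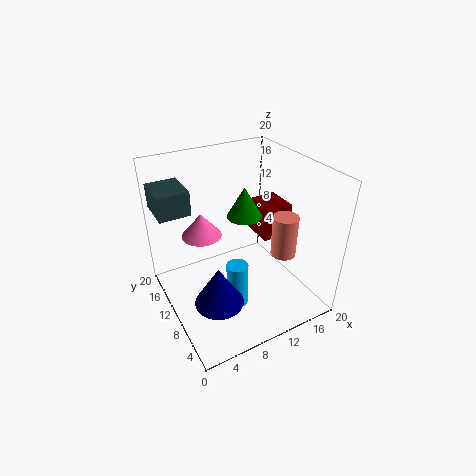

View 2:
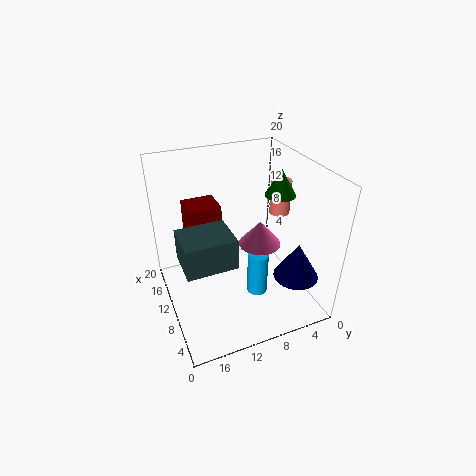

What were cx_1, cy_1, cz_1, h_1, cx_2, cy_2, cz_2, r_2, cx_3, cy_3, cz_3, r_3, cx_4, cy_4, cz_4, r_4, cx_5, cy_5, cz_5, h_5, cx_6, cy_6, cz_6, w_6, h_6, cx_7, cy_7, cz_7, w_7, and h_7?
cx_1 = 4.5; cy_1 = 9.5; cz_1 = 12.5; h_1 = 3; cx_2 = 12; cy_2 = 2.5; cz_2 = 11.5; r_2 = 1.5; cx_3 = 4; cy_3 = 4; cz_3 = 6; r_3 = 3; cx_4 = 8.5; cy_4 = 7.5; cz_4 = 1; r_4 = 1.5; cx_5 = 8; cy_5 = 5; cz_5 = 16.5; h_5 = 3.5; cx_6 = 15; cy_6 = 10.5; cz_6 = 7.5; w_6 = 4.5; h_6 = 5; cx_7 = 0.5; cy_7 = 14; cz_7 = 13; w_7 = 4.5; h_7 = 3.5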